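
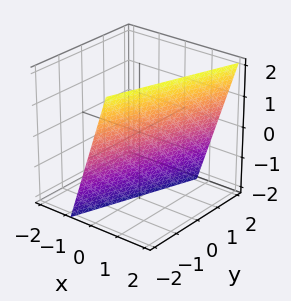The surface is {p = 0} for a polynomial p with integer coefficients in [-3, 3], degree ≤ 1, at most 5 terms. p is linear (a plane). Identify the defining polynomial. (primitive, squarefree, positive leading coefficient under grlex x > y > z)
1. Degree: the surface is flat (a plane), so deg p = 1.
2. Observable constraints: it crosses the y-axis at the gridline y = -2; one z-axis crossing is at z = -2.
3. Together with the visible shape, these determine p as stated.

3*x - y - z - 2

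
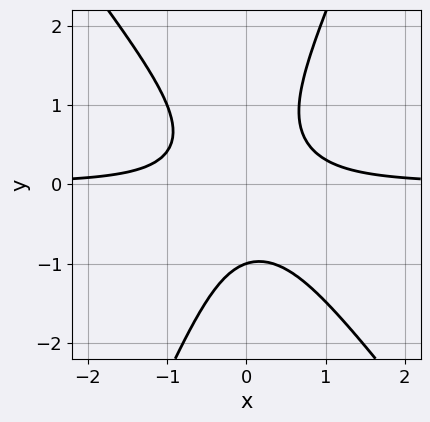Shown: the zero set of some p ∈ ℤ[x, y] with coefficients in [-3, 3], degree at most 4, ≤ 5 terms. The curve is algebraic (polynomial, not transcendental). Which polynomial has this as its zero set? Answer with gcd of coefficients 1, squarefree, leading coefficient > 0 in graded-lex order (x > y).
1. deg p = 3.
2. Observable constraints: it meets the y-axis at y = -1 (among the integer gridlines); it misses every integer gridline on the x-axis.
3. Solving for integer coefficients yields p as stated.

3*x^2*y + x*y^2 - y^3 - 1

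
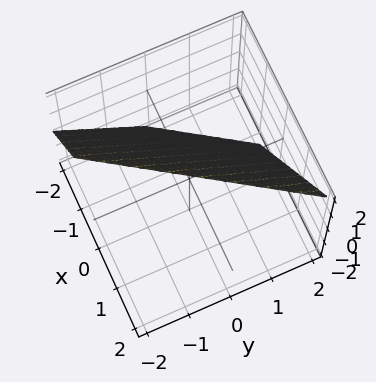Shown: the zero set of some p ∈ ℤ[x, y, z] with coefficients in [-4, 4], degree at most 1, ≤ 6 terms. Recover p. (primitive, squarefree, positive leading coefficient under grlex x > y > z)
(a) Degree: every cross-section is a straight line — this is a plane, so deg p = 1.
(b) Against the integer gridlines: one z-axis crossing is at z = 1; one y-axis crossing is at y = 1.
(c) Assembling these constraints gives the stated polynomial.

3*x - 2*y - 2*z + 2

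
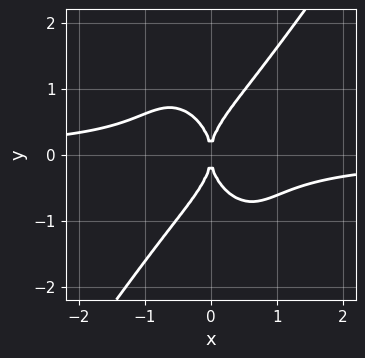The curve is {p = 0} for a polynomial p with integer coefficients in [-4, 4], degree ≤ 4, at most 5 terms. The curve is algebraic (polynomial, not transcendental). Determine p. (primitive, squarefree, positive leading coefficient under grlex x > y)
deg p = 4.
Observable constraints: it meets the y-axis at y = 0 (among the integer gridlines); it meets the x-axis at x = 0 (among the integer gridlines).
Matching integer coefficients to the picture gives p.

3*x^3*y - y^4 + 2*x^2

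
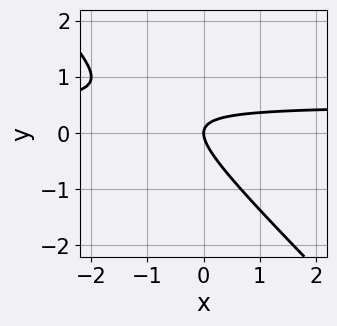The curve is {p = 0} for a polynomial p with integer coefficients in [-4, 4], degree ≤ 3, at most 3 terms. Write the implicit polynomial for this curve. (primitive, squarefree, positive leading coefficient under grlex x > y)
(a) deg p = 2. The shape is more complex than any degree-1 curve.
(b) From the visible intercepts: it meets the y-axis at y = 0 (among the integer gridlines); one x-axis crossing is at x = 0.
(c) Putting this together gives p.

2*x*y + 2*y^2 - x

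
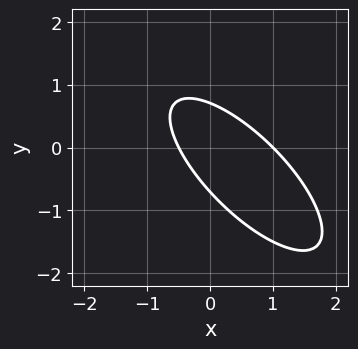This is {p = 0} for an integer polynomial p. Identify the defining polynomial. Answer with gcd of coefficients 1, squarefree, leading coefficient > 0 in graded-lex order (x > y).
2*x^2 + 3*x*y + 2*y^2 - x - 1

First, deg p = 2.
Next, from the visible intercepts: it crosses the x-axis at the gridline x = 1.
Finally, the integer polynomial consistent with all of this is the stated p.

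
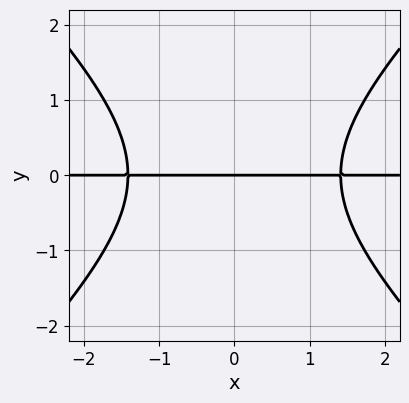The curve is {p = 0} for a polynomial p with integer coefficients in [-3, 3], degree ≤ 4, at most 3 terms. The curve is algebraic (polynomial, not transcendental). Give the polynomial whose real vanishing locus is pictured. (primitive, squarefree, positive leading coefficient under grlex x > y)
x^2*y - y^3 - 2*y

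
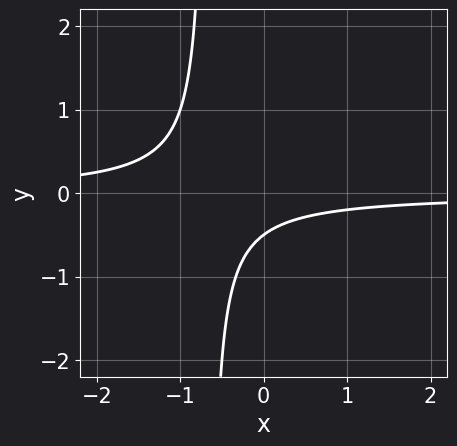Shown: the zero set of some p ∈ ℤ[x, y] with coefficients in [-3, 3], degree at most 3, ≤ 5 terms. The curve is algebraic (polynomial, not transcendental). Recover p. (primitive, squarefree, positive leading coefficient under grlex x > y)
3*x*y + 2*y + 1

First, degree: a generic line meets the curve in up to 2 points, so deg p = 2.
Next, from the axis intercepts and sections: it misses every integer gridline on the x-axis.
Finally, the integer polynomial consistent with all of this is the stated p.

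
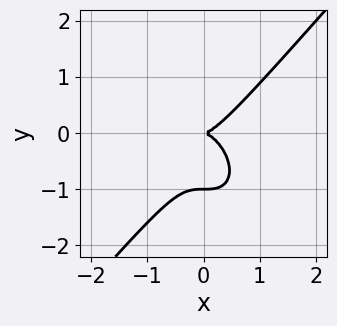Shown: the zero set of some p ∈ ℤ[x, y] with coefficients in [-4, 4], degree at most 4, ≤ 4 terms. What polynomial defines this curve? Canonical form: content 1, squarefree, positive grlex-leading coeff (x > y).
3*x^3 - 2*y^3 - 2*y^2

(a) Degree: no degree-2 curve has this shape, so deg p = 3.
(b) From the axis intercepts and sections: it crosses the x-axis at the gridline x = 0; among the integer gridlines, it crosses the y-axis at y ∈ {-1, 0}.
(c) The integer polynomial consistent with all of this is the stated p.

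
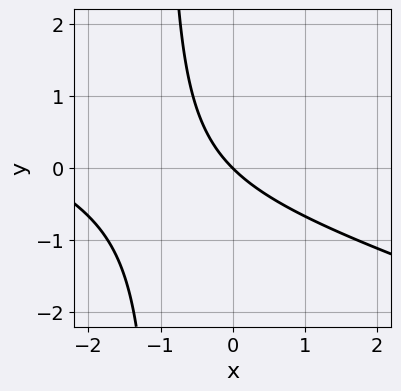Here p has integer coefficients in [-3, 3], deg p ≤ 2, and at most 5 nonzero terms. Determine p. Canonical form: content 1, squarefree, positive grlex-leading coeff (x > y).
x^2 + 3*x*y + 3*x + 3*y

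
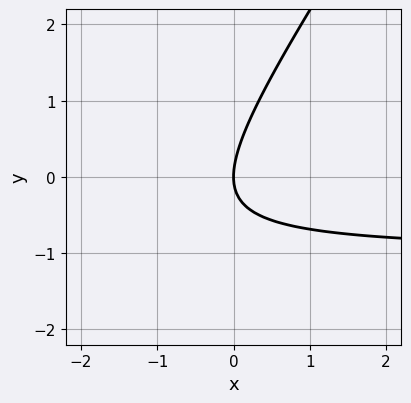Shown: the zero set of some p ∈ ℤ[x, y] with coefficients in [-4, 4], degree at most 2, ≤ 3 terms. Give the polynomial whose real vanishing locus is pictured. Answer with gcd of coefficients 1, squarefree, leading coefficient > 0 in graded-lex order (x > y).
First, degree: a generic line meets the curve in up to 2 points, so deg p = 2.
Next, observable constraints: it crosses the x-axis at the gridline x = 0; one y-axis crossing is at y = 0.
Finally, solving for integer coefficients yields p as stated.

3*x*y - 2*y^2 + 3*x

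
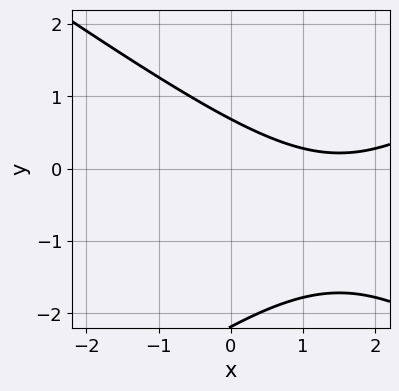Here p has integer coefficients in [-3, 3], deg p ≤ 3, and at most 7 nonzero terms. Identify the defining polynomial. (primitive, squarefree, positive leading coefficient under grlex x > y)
deg p = 2. No degree-1 curve has this shape.
Reading off the gridlines: no x-intercept at any integer in the box.
Fitting integer coefficients to these (and the overall shape) gives p.

x^2 - 2*y^2 - 3*x - 3*y + 3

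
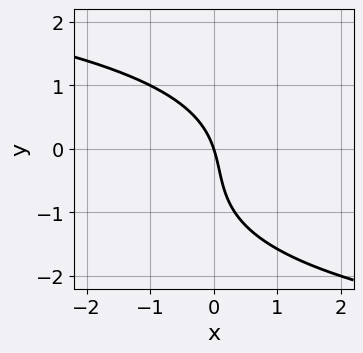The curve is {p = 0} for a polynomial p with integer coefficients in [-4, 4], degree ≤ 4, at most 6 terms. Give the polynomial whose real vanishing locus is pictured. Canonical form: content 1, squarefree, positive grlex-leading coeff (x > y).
deg p = 3. The shape is more complex than any degree-2 curve.
From the visible intercepts: it meets the y-axis at y = 0 (among the integer gridlines); it crosses the x-axis at the gridline x = 0.
Matching integer coefficients to the picture gives p.

y^3 + y^2 + 3*x + y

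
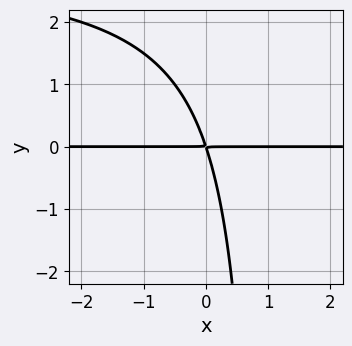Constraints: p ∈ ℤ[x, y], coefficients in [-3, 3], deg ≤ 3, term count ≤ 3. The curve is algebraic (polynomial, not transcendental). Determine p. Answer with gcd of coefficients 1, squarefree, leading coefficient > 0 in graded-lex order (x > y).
x*y^2 - 3*x*y - y^2

(a) The degree is 3 — no degree-2 curve has this shape.
(b) Observable constraints: the visible x-axis segment lies entirely on the curve.
(c) Matching integer coefficients to the picture gives p.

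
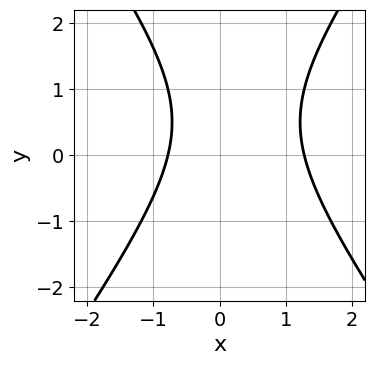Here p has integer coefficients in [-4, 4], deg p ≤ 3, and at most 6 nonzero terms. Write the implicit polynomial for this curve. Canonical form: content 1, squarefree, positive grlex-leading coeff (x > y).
2*x^2 - y^2 - x + y - 2

1. Degree: no degree-1 curve has this shape, so deg p = 2.
2. Observable constraints: it misses every integer gridline on the y-axis.
3. The integer polynomial consistent with all of this is the stated p.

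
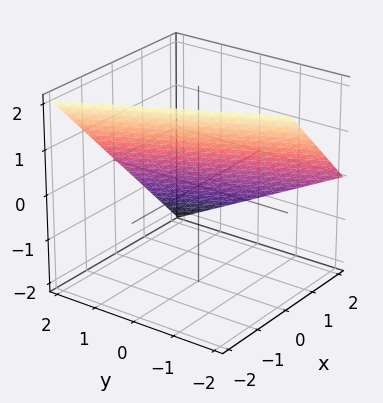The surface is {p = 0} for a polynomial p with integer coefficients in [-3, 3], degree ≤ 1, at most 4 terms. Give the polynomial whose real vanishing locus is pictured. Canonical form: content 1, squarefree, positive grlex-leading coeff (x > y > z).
First, deg p = 1. The surface is flat (a plane).
Then, from the axis intercepts and sections: it crosses the x-axis at the gridline x = 1; one y-axis crossing is at y = 2; one z-axis crossing is at z = 1.
Finally, solving for integer coefficients yields p as stated.

2*x + y + 2*z - 2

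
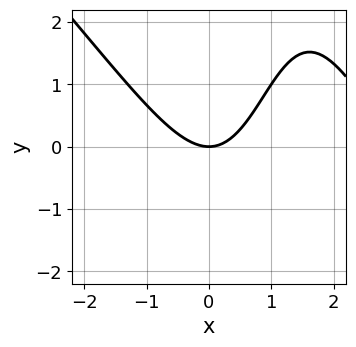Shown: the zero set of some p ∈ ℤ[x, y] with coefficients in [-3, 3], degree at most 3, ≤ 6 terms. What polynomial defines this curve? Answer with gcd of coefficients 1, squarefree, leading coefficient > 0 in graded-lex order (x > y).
x^3 + x^2*y - 3*x^2 - 2*x*y + 3*y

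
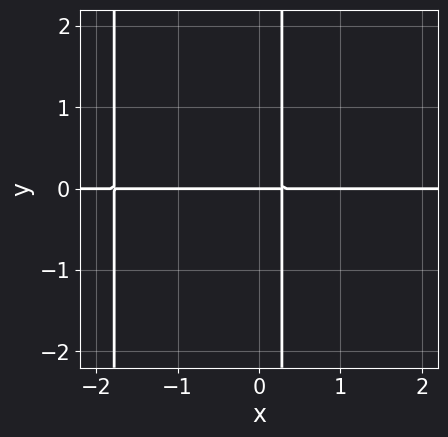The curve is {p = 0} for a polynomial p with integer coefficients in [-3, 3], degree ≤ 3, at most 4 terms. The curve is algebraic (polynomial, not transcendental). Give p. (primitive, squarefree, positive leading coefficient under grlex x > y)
2*x^2*y + 3*x*y - y

The degree is 3 — the shape is more complex than any degree-2 curve.
From the visible intercepts: every point of the x-axis in the box is on the curve; it meets the y-axis at y = 0 (among the integer gridlines).
Together with the visible shape, these determine p as stated.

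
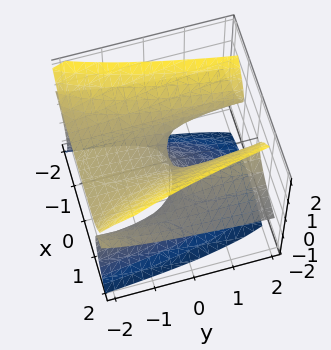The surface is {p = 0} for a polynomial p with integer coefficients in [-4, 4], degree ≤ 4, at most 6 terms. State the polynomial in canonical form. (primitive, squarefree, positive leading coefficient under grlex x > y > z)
x^2*y + 3*x^2*z - 2*z^3 + 2*y*z - 2*y

The degree is 3 — the shape is more complex than any degree-2 surface.
Reading off the gridlines: one z-axis crossing is at z = 0; it meets the y-axis at y = 0 (among the integer gridlines); the visible x-axis segment lies entirely on the surface.
Putting this together gives p.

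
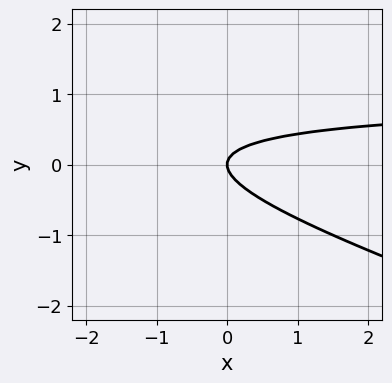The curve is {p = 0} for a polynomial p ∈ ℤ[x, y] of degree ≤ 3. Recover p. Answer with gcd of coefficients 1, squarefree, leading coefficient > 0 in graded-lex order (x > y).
x*y + 3*y^2 - x

deg p = 2. A generic line meets the curve in up to 2 points.
Checking where it meets the axes: it crosses the x-axis at the gridline x = 0; it meets the y-axis at y = 0 (among the integer gridlines).
Together with the visible shape, these determine p as stated.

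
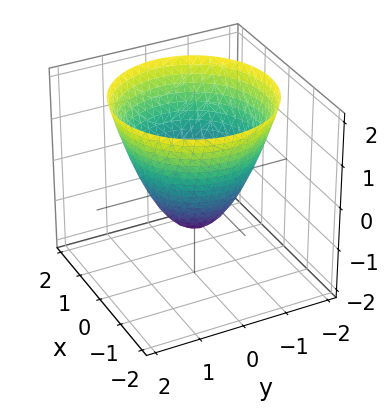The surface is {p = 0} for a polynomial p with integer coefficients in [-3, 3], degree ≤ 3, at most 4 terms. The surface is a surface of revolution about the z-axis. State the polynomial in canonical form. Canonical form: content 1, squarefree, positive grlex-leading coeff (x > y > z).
(a) Degree: the shape is more complex than any degree-1 surface, so deg p = 2.
(b) Symmetry: the z-axis is an axis of rotation, so x and y enter only as x² + y².
(c) Against the integer gridlines: a circular section at z = 1 has radius between 1 and 2; it crosses the z-axis at the gridline z = -1.
(d) Assembling these constraints gives the stated polynomial.

x^2 + y^2 - z - 1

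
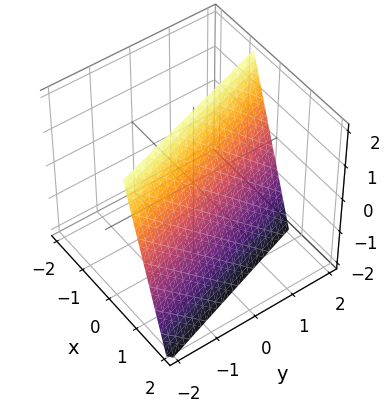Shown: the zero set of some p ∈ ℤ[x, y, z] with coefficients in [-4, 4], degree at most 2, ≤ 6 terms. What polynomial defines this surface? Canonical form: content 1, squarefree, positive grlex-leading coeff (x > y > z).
3*x + y + z - 2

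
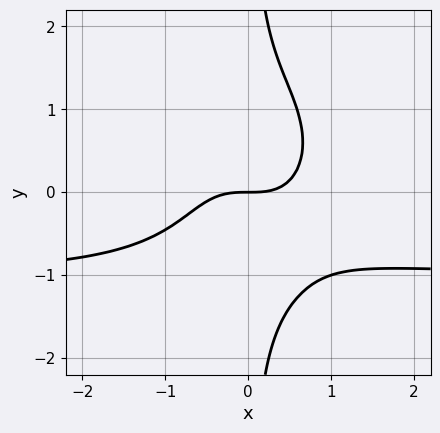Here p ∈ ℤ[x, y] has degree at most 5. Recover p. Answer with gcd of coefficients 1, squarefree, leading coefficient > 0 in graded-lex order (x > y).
First, degree: no degree-3 curve has this shape, so deg p = 4.
Then, from the visible intercepts: one y-axis crossing is at y = 0; it meets the x-axis at x = 0 (among the integer gridlines).
Finally, these observations pin down the coefficients.

x^3*y + x*y^3 + x^3 - y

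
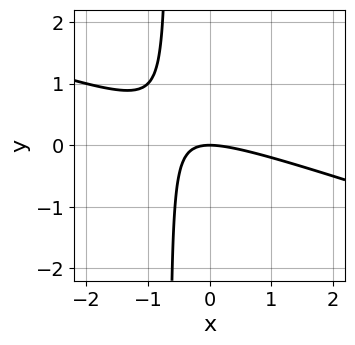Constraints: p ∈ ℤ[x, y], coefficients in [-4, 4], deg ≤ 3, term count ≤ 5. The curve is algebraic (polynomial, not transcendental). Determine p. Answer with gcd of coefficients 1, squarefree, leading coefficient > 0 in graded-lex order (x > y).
x^2 + 3*x*y + 2*y

deg p = 2. A generic line meets the curve in up to 2 points.
Against the integer gridlines: it meets the y-axis at y = 0 (among the integer gridlines); it meets the x-axis at x = 0 (among the integer gridlines).
Matching integer coefficients to the picture gives p.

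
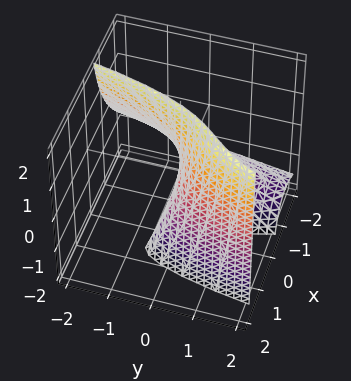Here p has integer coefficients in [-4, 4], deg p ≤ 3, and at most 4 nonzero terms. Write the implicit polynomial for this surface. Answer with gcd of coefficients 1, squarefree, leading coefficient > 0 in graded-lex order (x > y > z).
(a) deg p = 3. A generic line meets the surface in up to 3 points.
(b) Reading off the gridlines: the visible z-axis segment lies entirely on the surface; one x-axis crossing is at x = 0; one y-axis crossing is at y = 0.
(c) The integer polynomial consistent with all of this is the stated p.

2*x^3 - 2*x^2*z + 3*x*z - 3*y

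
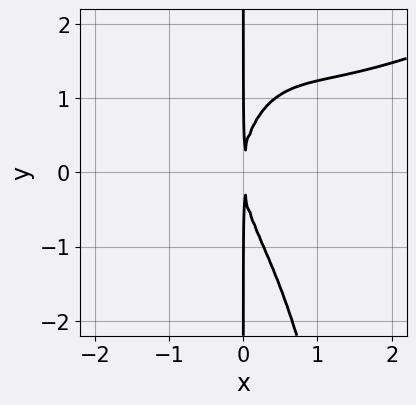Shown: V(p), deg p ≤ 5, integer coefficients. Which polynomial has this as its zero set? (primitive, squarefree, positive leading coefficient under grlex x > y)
x^4 - 2*x^3*y - x*y^2 + 3*x^2

First, the degree is 4 — no degree-3 curve has this shape.
Then, reading off the gridlines: every point of the y-axis in the box is on the curve.
Finally, solving for integer coefficients yields p as stated.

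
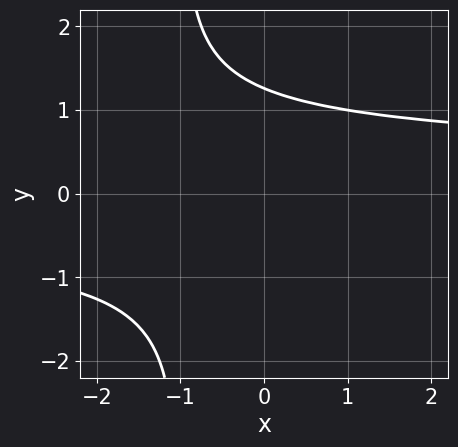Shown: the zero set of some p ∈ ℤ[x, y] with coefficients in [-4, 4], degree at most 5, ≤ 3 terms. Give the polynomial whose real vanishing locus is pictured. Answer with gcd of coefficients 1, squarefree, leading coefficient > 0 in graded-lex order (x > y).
deg p = 4. The shape is more complex than any degree-3 curve.
Checking where it meets the axes: no x-intercept at any integer in the box.
These observations pin down the coefficients.

x*y^3 + y^3 - 2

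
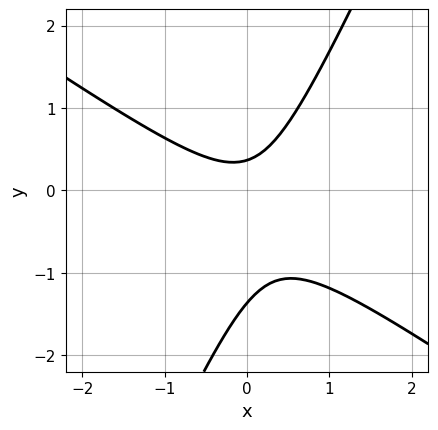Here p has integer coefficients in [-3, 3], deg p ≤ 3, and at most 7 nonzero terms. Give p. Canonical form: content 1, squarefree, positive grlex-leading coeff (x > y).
3*x^2 + 3*x*y - 2*y^2 - 2*y + 1

deg p = 2.
Reading off the gridlines: it misses every integer gridline on the x-axis.
Putting this together gives p.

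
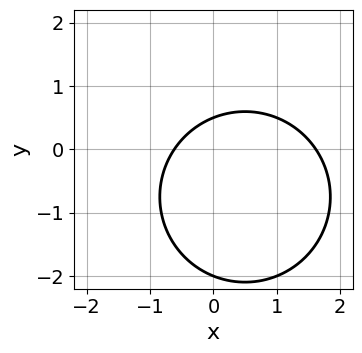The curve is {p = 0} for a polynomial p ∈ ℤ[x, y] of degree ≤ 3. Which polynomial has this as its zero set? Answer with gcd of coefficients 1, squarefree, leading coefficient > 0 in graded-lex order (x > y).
deg p = 2. The shape is more complex than any degree-1 curve.
From the axis intercepts and sections: one y-axis crossing is at y = -2.
Together with the visible shape, these determine p as stated.

2*x^2 + 2*y^2 - 2*x + 3*y - 2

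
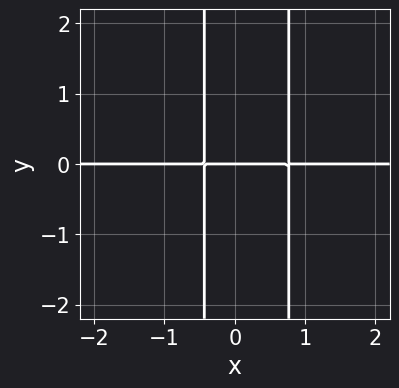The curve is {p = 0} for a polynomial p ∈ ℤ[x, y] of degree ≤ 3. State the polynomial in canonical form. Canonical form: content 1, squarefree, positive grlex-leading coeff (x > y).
3*x^2*y - x*y - y

1. deg p = 3. A generic line meets the curve in up to 3 points.
2. Against the integer gridlines: it crosses the y-axis at the gridline y = 0; every point of the x-axis in the box is on the curve.
3. Fitting integer coefficients to these (and the overall shape) gives p.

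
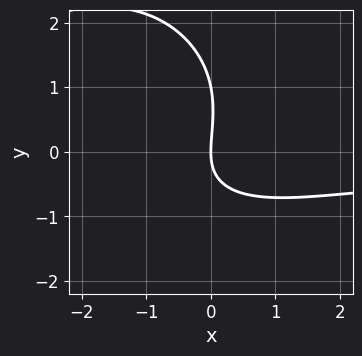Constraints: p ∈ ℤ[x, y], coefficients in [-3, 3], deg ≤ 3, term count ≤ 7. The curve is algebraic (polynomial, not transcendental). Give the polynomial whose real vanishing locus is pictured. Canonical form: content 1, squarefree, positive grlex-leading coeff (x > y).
First, the degree is 3 — the shape is more complex than any degree-2 curve.
Next, observable constraints: the y-axis gridline crossings are at y ∈ {0, 1}; it crosses the x-axis at the gridline x = 0.
Finally, solving for integer coefficients yields p as stated.

x^2*y + y^3 + 2*x*y - y^2 + 3*x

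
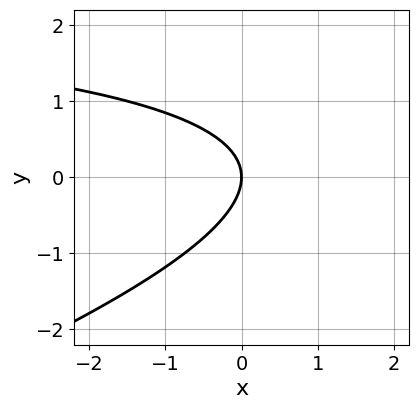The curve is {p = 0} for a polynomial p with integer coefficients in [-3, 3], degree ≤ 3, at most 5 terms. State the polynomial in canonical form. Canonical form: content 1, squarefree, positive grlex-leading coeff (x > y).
First, degree: the shape is more complex than any degree-1 curve, so deg p = 2.
Next, against the integer gridlines: it meets the y-axis at y = 0 (among the integer gridlines); one x-axis crossing is at x = 0.
Finally, putting this together gives p.

x*y - 3*y^2 - 3*x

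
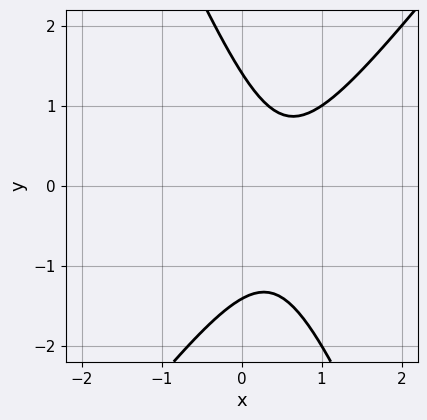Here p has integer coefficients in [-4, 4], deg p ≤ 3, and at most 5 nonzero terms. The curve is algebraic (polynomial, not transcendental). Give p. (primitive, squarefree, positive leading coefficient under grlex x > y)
3*x^2 - x*y - y^2 - 3*x + 2

1. Degree: the shape is more complex than any degree-1 curve, so deg p = 2.
2. From the visible intercepts: no x-intercept at any integer in the box.
3. Assembling these constraints gives the stated polynomial.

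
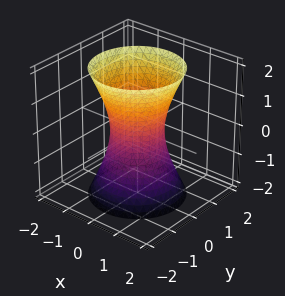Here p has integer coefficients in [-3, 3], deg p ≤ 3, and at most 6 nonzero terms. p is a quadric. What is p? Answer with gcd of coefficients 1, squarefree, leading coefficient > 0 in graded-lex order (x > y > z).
3*x^2 + 3*y^2 - z^2 - 2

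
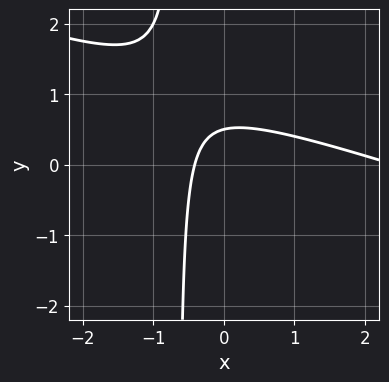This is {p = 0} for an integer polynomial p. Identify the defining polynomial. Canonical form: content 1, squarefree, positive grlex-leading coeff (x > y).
(a) deg p = 2.
(b) Putting this together gives p.

x^2 + 3*x*y - 2*x + 2*y - 1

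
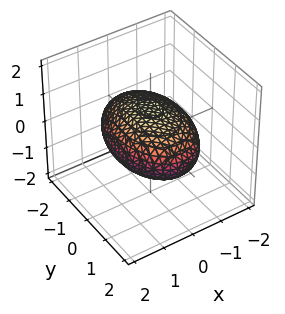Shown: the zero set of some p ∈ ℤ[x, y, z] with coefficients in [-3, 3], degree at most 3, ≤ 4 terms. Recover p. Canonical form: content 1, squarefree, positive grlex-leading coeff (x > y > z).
The degree is 2 — a closed, bounded, convex surface; a quadric.
Symmetries: it's symmetric under x → −x, forcing even powers of x; mirror symmetry y ↦ −y ⇒ only even powers of y; mirror symmetry z ↦ −z ⇒ only even powers of z.
Checking where it meets the axes: among the integer gridlines, it crosses the z-axis at z ∈ {-1, 1}.
Fitting integer coefficients to these (and the overall shape) gives p.

2*x^2 + y^2 + 3*z^2 - 3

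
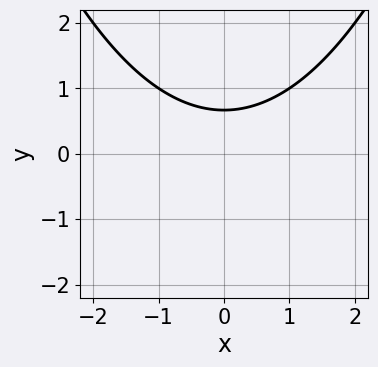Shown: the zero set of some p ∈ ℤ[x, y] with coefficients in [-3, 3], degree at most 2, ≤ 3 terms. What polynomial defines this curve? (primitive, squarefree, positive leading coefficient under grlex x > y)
1. Degree: the shape is more complex than any degree-1 curve, so deg p = 2.
2. Symmetries: mirror symmetry x ↦ −x ⇒ only even powers of x.
3. From the axis intercepts and sections: it misses every integer gridline on the x-axis.
4. Together with the visible shape, these determine p as stated.

x^2 - 3*y + 2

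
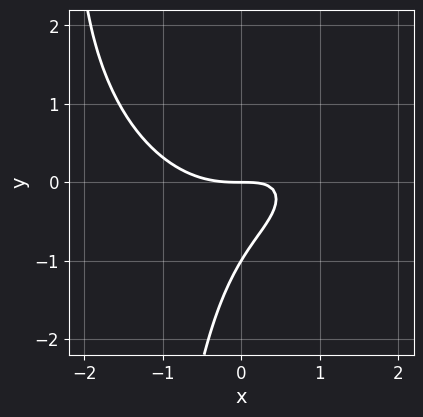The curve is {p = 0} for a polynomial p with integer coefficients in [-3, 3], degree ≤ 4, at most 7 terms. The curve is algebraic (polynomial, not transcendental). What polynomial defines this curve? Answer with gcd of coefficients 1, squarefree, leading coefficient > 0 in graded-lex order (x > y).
First, deg p = 3.
Next, against the integer gridlines: among the integer gridlines, it crosses the y-axis at y ∈ {-1, 0}; it meets the x-axis at x = 0 (among the integer gridlines).
Finally, fitting integer coefficients to these (and the overall shape) gives p.

2*x^3 + 2*x*y^2 - 3*x*y + 3*y^2 + 3*y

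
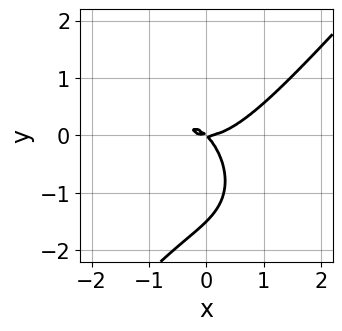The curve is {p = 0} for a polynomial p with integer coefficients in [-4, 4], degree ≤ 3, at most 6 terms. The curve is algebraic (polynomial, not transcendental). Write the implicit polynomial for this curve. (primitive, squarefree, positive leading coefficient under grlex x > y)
3*x^3 - 2*y^3 - 3*x*y - 3*y^2

1. deg p = 3. No degree-2 curve has this shape.
2. Observable constraints: one x-axis crossing is at x = 0; it meets the y-axis at y = 0 (among the integer gridlines).
3. These observations pin down the coefficients.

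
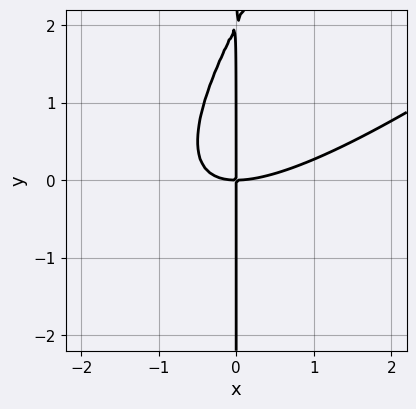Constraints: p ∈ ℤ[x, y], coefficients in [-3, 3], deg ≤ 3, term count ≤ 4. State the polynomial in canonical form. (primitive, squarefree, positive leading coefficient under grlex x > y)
x^3 - 2*x^2*y + x*y^2 - 2*x*y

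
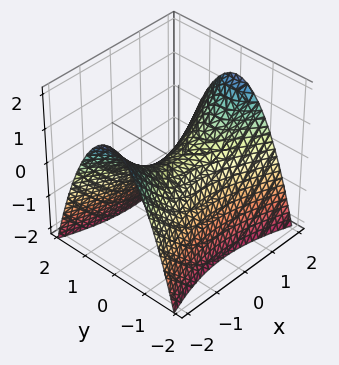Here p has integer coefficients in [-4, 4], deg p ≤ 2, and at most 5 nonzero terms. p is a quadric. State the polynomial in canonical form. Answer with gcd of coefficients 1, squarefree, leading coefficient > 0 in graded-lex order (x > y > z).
First, degree: a hyperbolic paraboloid; a quadric, so deg p = 2.
Then, symmetries: mirror symmetry y ↦ −y ⇒ only even powers of y; it's symmetric under x → −x, forcing even powers of x.
Then, reading off the gridlines: one x-axis crossing is at x = 0; one y-axis crossing is at y = 0; it crosses the z-axis at the gridline z = 0.
Finally, solving for integer coefficients yields p as stated.

x^2 - 3*y^2 - 3*z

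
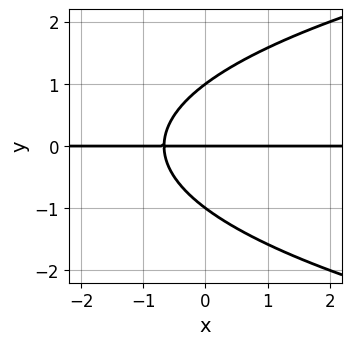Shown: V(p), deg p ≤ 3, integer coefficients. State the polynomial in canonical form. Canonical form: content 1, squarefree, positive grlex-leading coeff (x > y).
2*y^3 - 3*x*y - 2*y

1. Degree: the shape is more complex than any degree-2 curve, so deg p = 3.
2. Against the integer gridlines: the visible x-axis segment lies entirely on the curve; the y-axis gridline crossings are at y ∈ {-1, 0, 1}.
3. Assembling these constraints gives the stated polynomial.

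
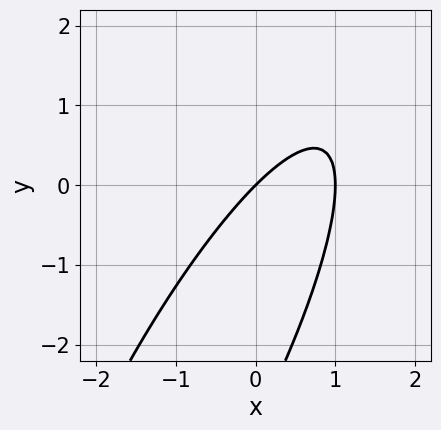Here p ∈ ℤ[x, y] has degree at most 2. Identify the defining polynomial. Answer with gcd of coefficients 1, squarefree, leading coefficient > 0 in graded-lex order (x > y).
3*x^2 - 3*x*y + y^2 - 3*x + 3*y

(a) Degree: the shape is more complex than any degree-1 curve, so deg p = 2.
(b) Checking where it meets the axes: it crosses the y-axis at the gridline y = 0; among the integer gridlines, it crosses the x-axis at x ∈ {0, 1}.
(c) Putting this together gives p.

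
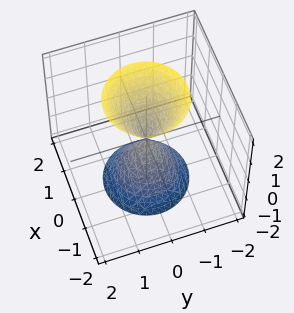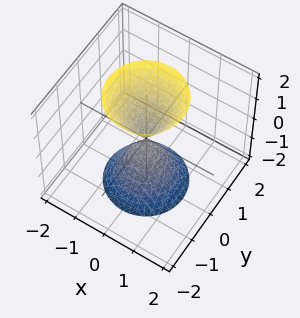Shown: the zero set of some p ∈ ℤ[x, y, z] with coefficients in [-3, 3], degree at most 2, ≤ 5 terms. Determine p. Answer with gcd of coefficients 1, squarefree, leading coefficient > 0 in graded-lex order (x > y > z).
3*x^2 + 3*y^2 - z^2

First, there are 2 components.
Next, deg p = 2.
Then, symmetries: mirror symmetry z ↦ −z ⇒ only even powers of z; rotational symmetry about the z-axis ⇒ p depends on x, y only through x² + y².
Next, reading off the gridlines: one y-axis crossing is at y = 0; it meets the z-axis at z = 0 (among the integer gridlines).
Finally, putting this together gives p.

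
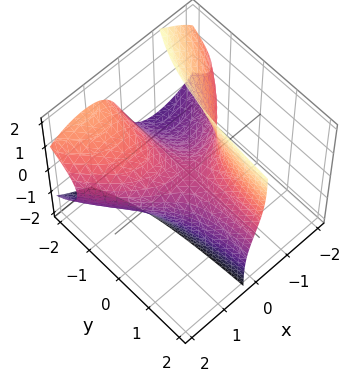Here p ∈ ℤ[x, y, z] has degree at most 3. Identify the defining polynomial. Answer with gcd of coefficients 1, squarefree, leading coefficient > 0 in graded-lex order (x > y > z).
1. deg p = 3. The shape is more complex than any degree-2 surface.
2. Reading off the gridlines: it crosses the z-axis at the gridline z = 0; the visible y-axis segment lies entirely on the surface; it meets the x-axis at x = 0 (among the integer gridlines).
3. Assembling these constraints gives the stated polynomial.

x^3 + 2*x*z^2 + 3*x*y + 2*z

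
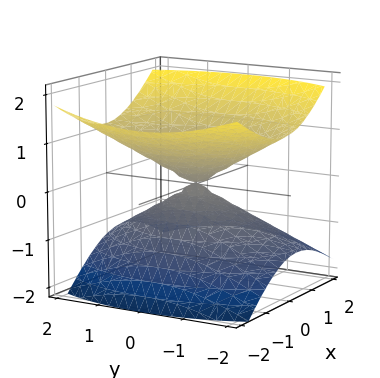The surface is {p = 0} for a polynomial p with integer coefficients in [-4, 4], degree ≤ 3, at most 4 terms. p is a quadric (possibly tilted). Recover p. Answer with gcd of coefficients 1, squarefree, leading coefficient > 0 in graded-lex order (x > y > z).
2*x^2 + x*z + y^2 - 3*z^2

First, there are 2 components. Treating them together as one polynomial.
Then, degree: a generic line meets the surface in up to 2 points, so deg p = 2.
Then, reading off the gridlines: it meets the z-axis at z = 0 (among the integer gridlines); one y-axis crossing is at y = 0; it meets the x-axis at x = 0 (among the integer gridlines).
Finally, matching integer coefficients to the picture gives p.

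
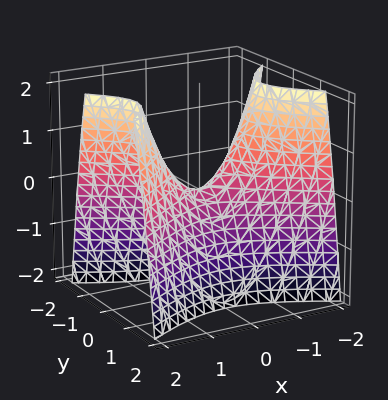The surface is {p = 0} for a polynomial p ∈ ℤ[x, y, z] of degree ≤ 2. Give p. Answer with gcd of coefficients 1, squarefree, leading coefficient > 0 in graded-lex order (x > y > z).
x^2 - 2*y^2 - z

1. The degree is 2 — a saddle surface; a quadric.
2. Symmetries: the x ↦ −x reflection is a symmetry, so x appears only in even powers; mirror symmetry y ↦ −y ⇒ only even powers of y.
3. From the axis intercepts and sections: it meets the x-axis at x = 0 (among the integer gridlines); one z-axis crossing is at z = 0; one y-axis crossing is at y = 0.
4. Together with the visible shape, these determine p as stated.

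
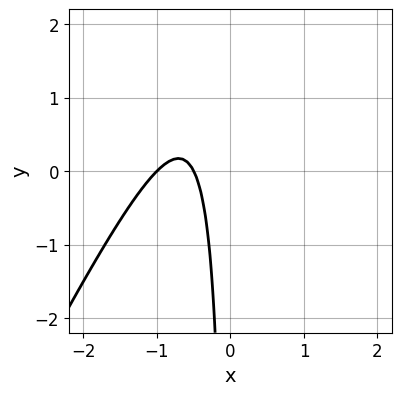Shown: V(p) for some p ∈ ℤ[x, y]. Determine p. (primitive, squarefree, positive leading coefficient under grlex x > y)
2*x^2 - x*y + 3*x + 1

First, deg p = 2.
Then, from the axis intercepts and sections: it meets the x-axis at x = -1 (among the integer gridlines); no y-intercept at any integer in the box.
Finally, matching integer coefficients to the picture gives p.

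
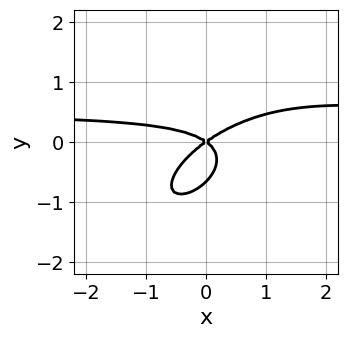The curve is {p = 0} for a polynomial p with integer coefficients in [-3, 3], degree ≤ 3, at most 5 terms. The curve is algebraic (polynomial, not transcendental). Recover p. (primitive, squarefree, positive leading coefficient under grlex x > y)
2*x^2*y - 3*x*y^2 + 3*y^3 - x^2 + 2*y^2

deg p = 3. The shape is more complex than any degree-2 curve.
Observable constraints: one x-axis crossing is at x = 0; it meets the y-axis at y = 0 (among the integer gridlines).
Assembling these constraints gives the stated polynomial.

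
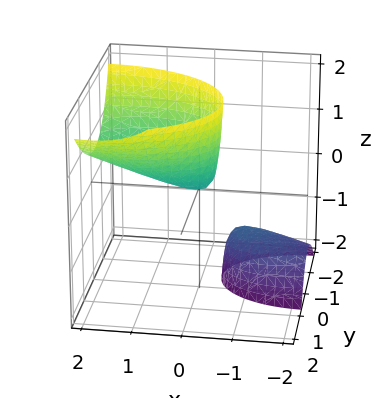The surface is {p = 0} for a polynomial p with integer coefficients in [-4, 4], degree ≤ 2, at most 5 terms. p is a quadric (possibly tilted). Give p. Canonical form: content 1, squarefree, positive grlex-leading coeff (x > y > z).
x^2 - 2*x*z + 2*y^2 - y*z - z

First, there are 2 components. Treating them together as one polynomial.
Then, deg p = 2. No degree-1 surface has this shape.
Then, from the axis intercepts and sections: it meets the y-axis at y = 0 (among the integer gridlines); one x-axis crossing is at x = 0; one z-axis crossing is at z = 0.
Finally, solving for integer coefficients yields p as stated.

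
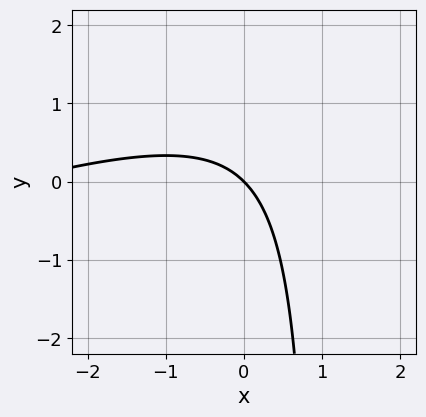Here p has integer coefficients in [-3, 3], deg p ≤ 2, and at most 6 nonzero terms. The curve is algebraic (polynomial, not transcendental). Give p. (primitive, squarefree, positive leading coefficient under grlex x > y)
deg p = 2. A generic line meets the curve in up to 2 points.
From the visible intercepts: it crosses the x-axis at the gridline x = 0; it crosses the y-axis at the gridline y = 0.
Matching integer coefficients to the picture gives p.

x^2 - 3*x*y + 3*x + 3*y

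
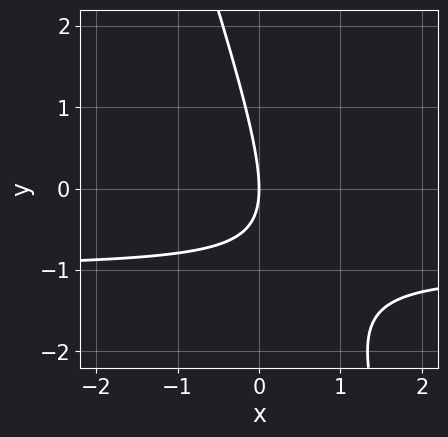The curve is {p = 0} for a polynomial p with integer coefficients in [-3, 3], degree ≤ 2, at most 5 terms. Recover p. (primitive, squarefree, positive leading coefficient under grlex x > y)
3*x*y + y^2 + 3*x

Degree: the shape is more complex than any degree-1 curve, so deg p = 2.
From the visible intercepts: it crosses the y-axis at the gridline y = 0; it meets the x-axis at x = 0 (among the integer gridlines).
The integer polynomial consistent with all of this is the stated p.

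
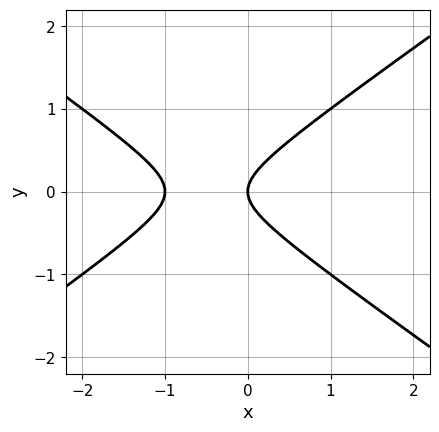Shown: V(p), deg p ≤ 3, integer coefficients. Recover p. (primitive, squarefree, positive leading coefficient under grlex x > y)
1. The degree is 2 — a generic line meets the curve in up to 2 points.
2. Symmetries: the y ↦ −y reflection is a symmetry, so y appears only in even powers.
3. Observable constraints: among the integer gridlines, it crosses the x-axis at x ∈ {-1, 0}; one y-axis crossing is at y = 0.
4. Assembling these constraints gives the stated polynomial.

x^2 - 2*y^2 + x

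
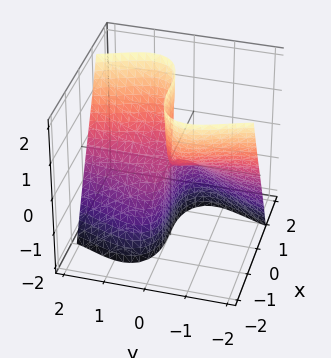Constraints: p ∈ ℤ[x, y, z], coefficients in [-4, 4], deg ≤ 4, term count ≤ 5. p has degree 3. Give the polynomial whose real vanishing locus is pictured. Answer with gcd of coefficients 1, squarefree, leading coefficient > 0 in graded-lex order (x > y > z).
x^3 + 3*x*y^2 - 3*y*z

1. The degree is 3 — no degree-2 surface has this shape.
2. Observable constraints: it crosses the x-axis at the gridline x = 0; every point of the y-axis in the box is on the surface.
3. Putting this together gives p. Check: (0, 0, -2) on the z-axis lies on the surface, and p(0, 0, -2) = 0. ✓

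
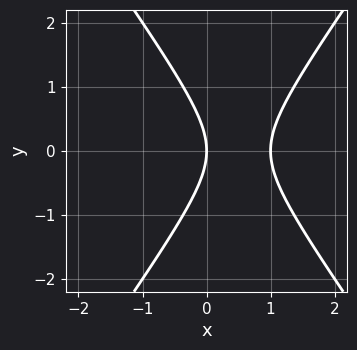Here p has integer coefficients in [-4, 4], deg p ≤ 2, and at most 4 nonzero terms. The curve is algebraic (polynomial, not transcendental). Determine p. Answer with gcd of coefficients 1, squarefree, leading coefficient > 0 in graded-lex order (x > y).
(a) The degree is 2 — no degree-1 curve has this shape.
(b) Symmetries: the y ↦ −y reflection is a symmetry, so y appears only in even powers.
(c) Checking where it meets the axes: one y-axis crossing is at y = 0; among the integer gridlines, it crosses the x-axis at x ∈ {0, 1}.
(d) Assembling these constraints gives the stated polynomial.

2*x^2 - y^2 - 2*x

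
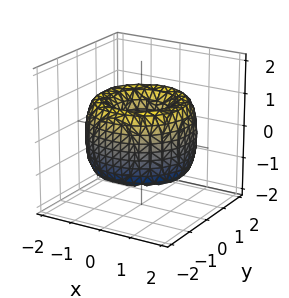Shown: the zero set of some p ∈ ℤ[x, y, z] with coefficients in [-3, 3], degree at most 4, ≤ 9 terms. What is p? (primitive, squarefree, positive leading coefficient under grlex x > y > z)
x^4 + 2*x^2*y^2 + y^4 - 3*x^2 - 3*y^2 + z^2 + 1

1. deg p = 4. A generic line meets the surface in up to 4 points.
2. Symmetries: rotational symmetry about the z-axis ⇒ p depends on x, y only through x² + y².
3. From the visible intercepts: it misses every integer gridline on the z-axis; a circular section at z = 0 has radius between 0 and 1.
4. Fitting integer coefficients to these (and the overall shape) gives p.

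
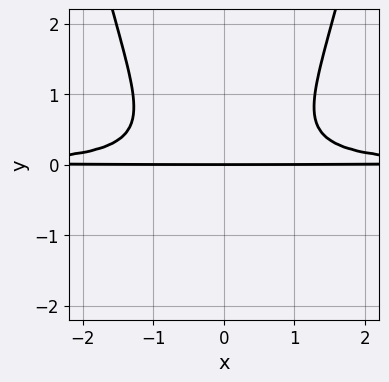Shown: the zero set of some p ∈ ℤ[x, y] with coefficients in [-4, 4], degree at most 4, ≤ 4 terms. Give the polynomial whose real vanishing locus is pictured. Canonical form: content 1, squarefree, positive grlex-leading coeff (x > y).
First, degree: the shape is more complex than any degree-3 curve, so deg p = 4.
Next, symmetries: mirror symmetry x ↦ −x ⇒ only even powers of x.
Then, from the visible intercepts: it meets the y-axis at y = 0 (among the integer gridlines); the visible x-axis segment lies entirely on the curve.
Finally, assembling these constraints gives the stated polynomial.

3*x^2*y^2 - 3*y^3 - 2*y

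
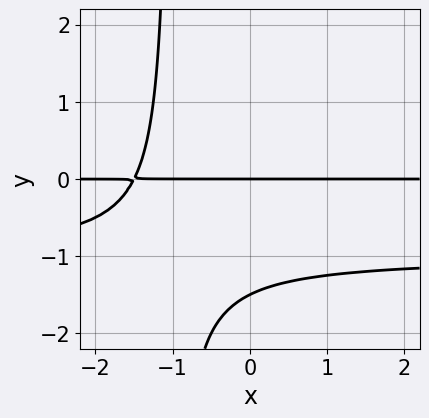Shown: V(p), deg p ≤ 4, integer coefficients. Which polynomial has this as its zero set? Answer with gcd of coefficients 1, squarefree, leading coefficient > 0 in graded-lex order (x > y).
(a) deg p = 3.
(b) Checking where it meets the axes: every point of the x-axis in the box is on the curve; it crosses the y-axis at the gridline y = 0.
(c) Assembling these constraints gives the stated polynomial.

2*x*y^2 + 2*x*y + 2*y^2 + 3*y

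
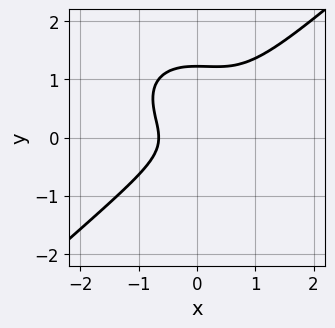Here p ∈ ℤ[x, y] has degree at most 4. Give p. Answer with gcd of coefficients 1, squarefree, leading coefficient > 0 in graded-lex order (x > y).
2*x^3 - 3*y^3 - x^2 + 3*y^2 + 1

(a) Degree: no degree-2 curve has this shape, so deg p = 3.
(b) Matching integer coefficients to the picture gives p.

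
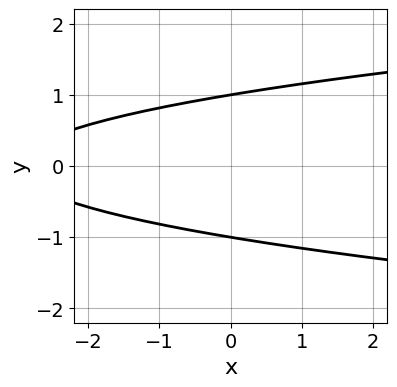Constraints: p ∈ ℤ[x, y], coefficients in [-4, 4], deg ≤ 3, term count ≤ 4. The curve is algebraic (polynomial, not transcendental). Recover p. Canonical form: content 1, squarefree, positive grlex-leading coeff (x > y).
3*y^2 - x - 3

(a) The degree is 2 — the shape is more complex than any degree-1 curve.
(b) Symmetries: it's symmetric under y → −y, forcing even powers of y.
(c) Checking where it meets the axes: the y-axis gridline crossings are at y ∈ {-1, 1}; no x-intercept at any integer in the box.
(d) These observations pin down the coefficients.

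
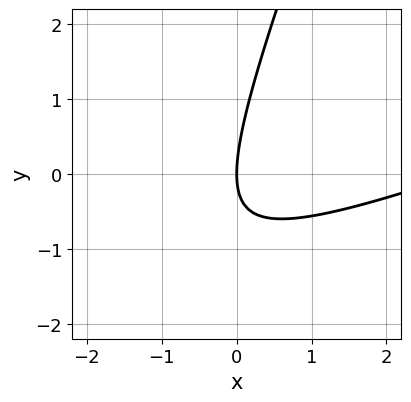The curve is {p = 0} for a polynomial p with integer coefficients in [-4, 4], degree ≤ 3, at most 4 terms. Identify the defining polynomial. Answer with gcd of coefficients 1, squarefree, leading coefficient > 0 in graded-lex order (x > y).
First, degree: a generic line meets the curve in up to 2 points, so deg p = 2.
Next, checking where it meets the axes: it crosses the y-axis at the gridline y = 0; it meets the x-axis at x = 0 (among the integer gridlines).
Finally, the integer polynomial consistent with all of this is the stated p.

x^2 - 3*x*y + y^2 - 3*x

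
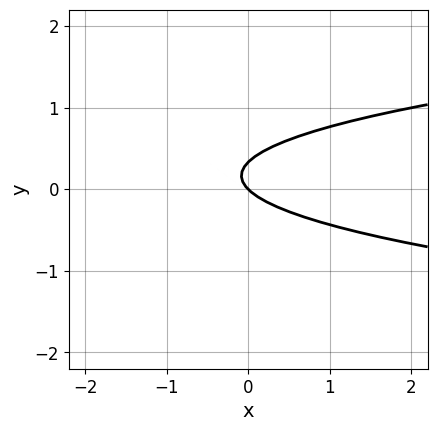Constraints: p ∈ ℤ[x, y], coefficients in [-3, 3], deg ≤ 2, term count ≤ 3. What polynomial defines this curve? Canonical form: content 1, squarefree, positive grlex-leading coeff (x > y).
1. The degree is 2 — no degree-1 curve has this shape.
2. Checking where it meets the axes: it meets the y-axis at y = 0 (among the integer gridlines); it crosses the x-axis at the gridline x = 0.
3. The integer polynomial consistent with all of this is the stated p.

3*y^2 - x - y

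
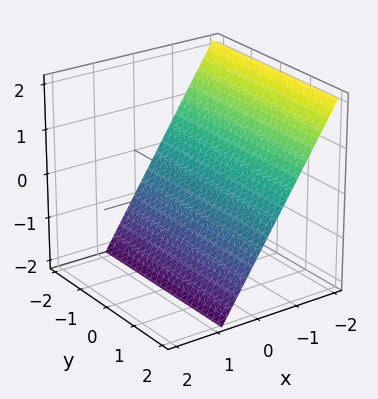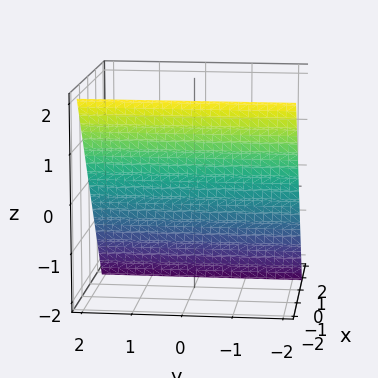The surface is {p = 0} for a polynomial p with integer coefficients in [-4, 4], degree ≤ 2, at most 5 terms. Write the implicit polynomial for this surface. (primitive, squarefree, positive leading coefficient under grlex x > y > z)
3*x + 2*z + 2

(a) The degree is 1 — every cross-section is a straight line — this is a plane.
(b) Against the integer gridlines: it meets the z-axis at z = -1 (among the integer gridlines); no y-intercept at any integer in the box.
(c) Assembling these constraints gives the stated polynomial.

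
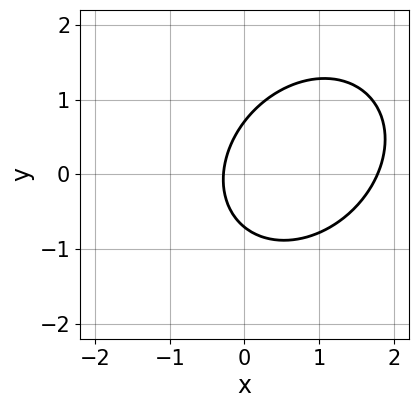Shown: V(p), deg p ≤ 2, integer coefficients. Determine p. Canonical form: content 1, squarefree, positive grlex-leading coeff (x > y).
2*x^2 - x*y + 2*y^2 - 3*x - 1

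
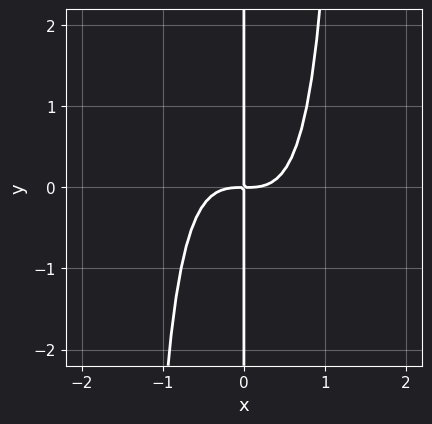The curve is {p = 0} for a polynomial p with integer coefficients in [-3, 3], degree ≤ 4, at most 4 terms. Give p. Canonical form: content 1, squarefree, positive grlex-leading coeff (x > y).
3*x^4 + x^3*y - 2*x*y

(a) deg p = 4. No degree-3 curve has this shape.
(b) Observable constraints: every point of the y-axis in the box is on the curve.
(c) Together with the visible shape, these determine p as stated.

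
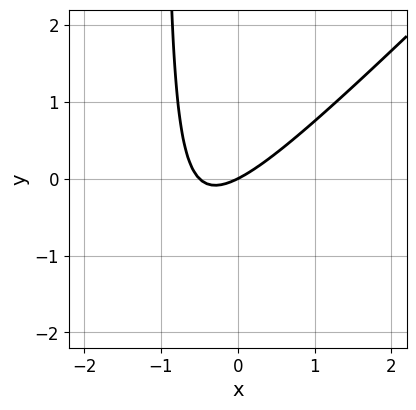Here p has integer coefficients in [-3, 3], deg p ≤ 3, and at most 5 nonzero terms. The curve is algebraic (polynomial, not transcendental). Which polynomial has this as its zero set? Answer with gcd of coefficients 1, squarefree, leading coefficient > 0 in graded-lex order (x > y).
1. The degree is 2 — a generic line meets the curve in up to 2 points.
2. Observable constraints: it crosses the x-axis at the gridline x = 0; it meets the y-axis at y = 0 (among the integer gridlines).
3. Together with the visible shape, these determine p as stated.

2*x^2 - 2*x*y + x - 2*y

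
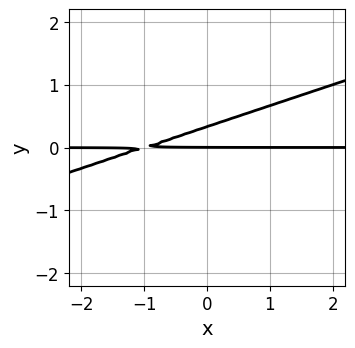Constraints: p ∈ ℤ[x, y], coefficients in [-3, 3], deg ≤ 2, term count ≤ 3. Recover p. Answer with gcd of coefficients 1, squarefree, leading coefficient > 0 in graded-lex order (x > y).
x*y - 3*y^2 + y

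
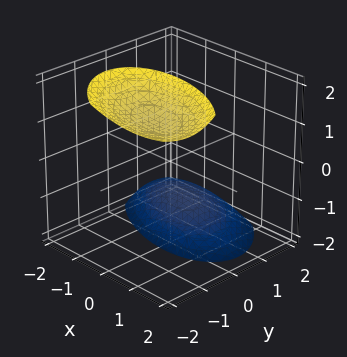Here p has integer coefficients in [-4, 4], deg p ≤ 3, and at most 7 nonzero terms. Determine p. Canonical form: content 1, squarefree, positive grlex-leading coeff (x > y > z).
x^2 + x*y + 2*y^2 + 2*y*z - z^2 + 3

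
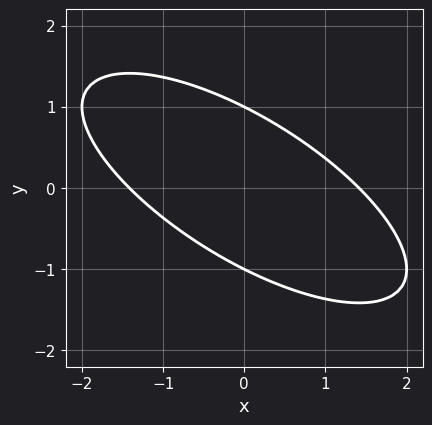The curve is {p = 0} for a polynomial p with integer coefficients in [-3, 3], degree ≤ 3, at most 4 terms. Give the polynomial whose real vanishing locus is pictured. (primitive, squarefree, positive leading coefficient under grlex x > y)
x^2 + 2*x*y + 2*y^2 - 2

First, the degree is 2 — the shape is more complex than any degree-1 curve.
Then, against the integer gridlines: the y-axis gridline crossings are at y ∈ {-1, 1}.
Finally, putting this together gives p.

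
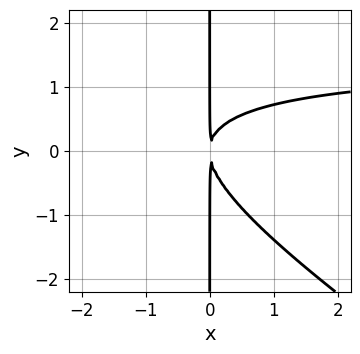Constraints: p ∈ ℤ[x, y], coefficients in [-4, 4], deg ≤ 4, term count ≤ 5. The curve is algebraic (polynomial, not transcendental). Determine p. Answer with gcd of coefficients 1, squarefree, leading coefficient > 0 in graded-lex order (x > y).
2*x^2*y + 3*x*y^2 - 3*x^2

First, degree: a generic line meets the curve in up to 3 points, so deg p = 3.
Next, observable constraints: every point of the y-axis in the box is on the curve.
Finally, these observations pin down the coefficients.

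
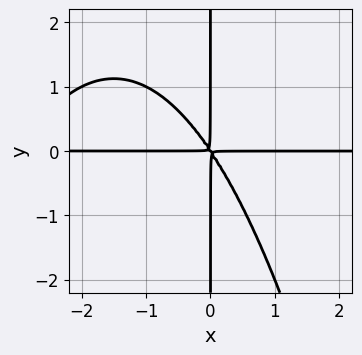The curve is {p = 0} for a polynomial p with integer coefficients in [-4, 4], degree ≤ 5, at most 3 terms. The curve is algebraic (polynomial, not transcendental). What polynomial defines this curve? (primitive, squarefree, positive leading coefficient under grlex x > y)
x^3*y + 3*x^2*y + 2*x*y^2

First, deg p = 4.
Next, observable constraints: every point of the x-axis in the box is on the curve; every point of the y-axis in the box is on the curve.
Finally, together with the visible shape, these determine p as stated.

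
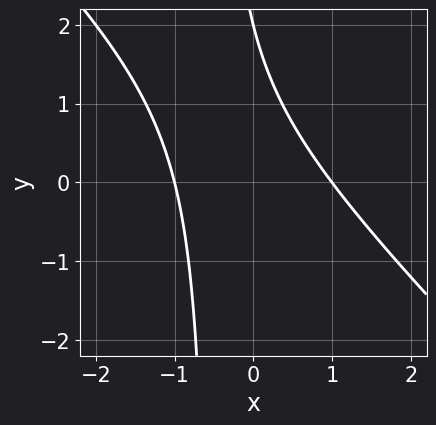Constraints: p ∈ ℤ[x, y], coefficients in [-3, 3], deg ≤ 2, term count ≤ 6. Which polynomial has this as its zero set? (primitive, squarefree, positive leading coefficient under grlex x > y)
1. Degree: no degree-1 curve has this shape, so deg p = 2.
2. Checking where it meets the axes: it meets the y-axis at y = 2 (among the integer gridlines); the x-axis gridline crossings are at x ∈ {-1, 1}.
3. The integer polynomial consistent with all of this is the stated p.

2*x^2 + 2*x*y + y - 2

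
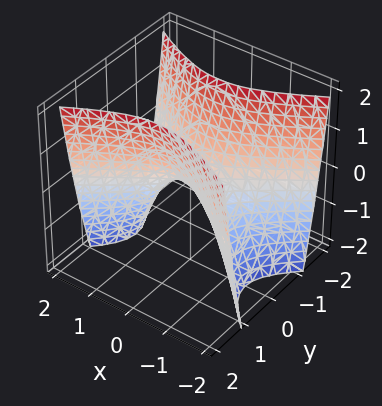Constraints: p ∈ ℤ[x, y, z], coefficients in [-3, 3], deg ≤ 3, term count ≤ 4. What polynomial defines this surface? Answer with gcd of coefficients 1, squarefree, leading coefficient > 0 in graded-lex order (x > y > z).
First, the degree is 2 — a hyperbolic paraboloid; a quadric.
Then, symmetries: it's symmetric under x → −x, forcing even powers of x; the y ↦ −y reflection is a symmetry, so y appears only in even powers.
Next, from the visible intercepts: it crosses the y-axis at the gridline y = 0; it crosses the x-axis at the gridline x = 0; it crosses the z-axis at the gridline z = 0.
Finally, matching integer coefficients to the picture gives p.

x^2 - 2*y^2 + z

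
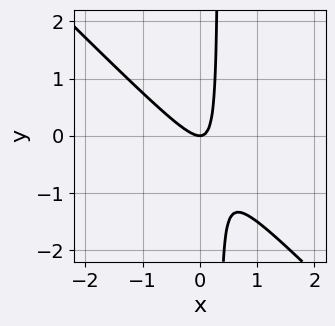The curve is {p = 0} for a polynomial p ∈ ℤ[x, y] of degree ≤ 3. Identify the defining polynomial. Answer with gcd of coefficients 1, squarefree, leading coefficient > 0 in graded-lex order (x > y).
3*x^2 + 3*x*y - y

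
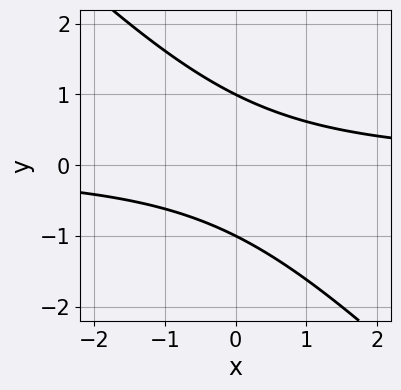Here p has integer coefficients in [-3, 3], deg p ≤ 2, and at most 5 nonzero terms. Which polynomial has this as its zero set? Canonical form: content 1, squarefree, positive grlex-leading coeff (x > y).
x*y + y^2 - 1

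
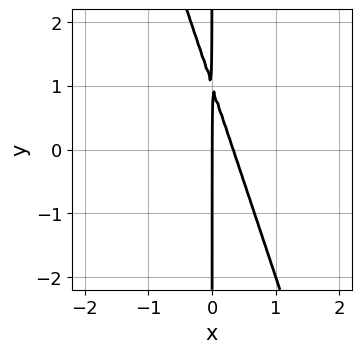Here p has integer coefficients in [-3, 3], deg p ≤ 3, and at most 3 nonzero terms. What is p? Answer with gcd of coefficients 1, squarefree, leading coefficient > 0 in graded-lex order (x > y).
(a) The degree is 2 — no degree-1 curve has this shape.
(b) From the visible intercepts: the visible y-axis segment lies entirely on the curve; one x-axis crossing is at x = 0.
(c) Matching integer coefficients to the picture gives p.

3*x^2 + x*y - x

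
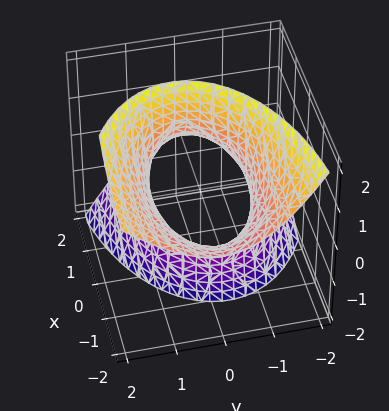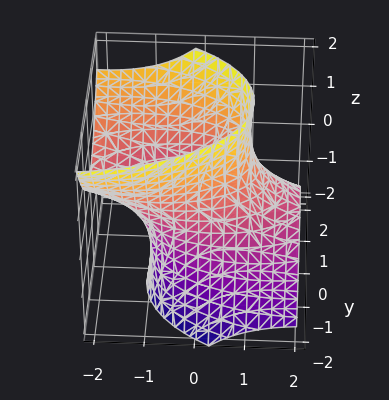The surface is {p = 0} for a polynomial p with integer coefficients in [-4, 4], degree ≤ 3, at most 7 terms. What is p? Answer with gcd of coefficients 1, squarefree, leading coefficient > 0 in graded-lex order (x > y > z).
(a) The degree is 2 — no degree-1 surface has this shape.
(b) Observable constraints: no z-intercept at any integer in the box; the y-axis gridline crossings are at y ∈ {-1, 1}.
(c) Assembling these constraints gives the stated polynomial.

x^2 + 3*x*z + 3*y^2 - y*z - z^2 - 3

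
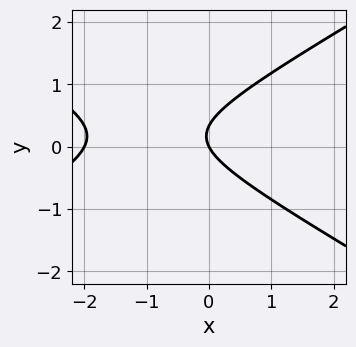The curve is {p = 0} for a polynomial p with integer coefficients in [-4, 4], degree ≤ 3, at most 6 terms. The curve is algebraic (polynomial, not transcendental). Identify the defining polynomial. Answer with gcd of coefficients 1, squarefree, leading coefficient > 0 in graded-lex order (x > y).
(a) The degree is 2 — a generic line meets the curve in up to 2 points.
(b) Observable constraints: it meets the y-axis at y = 0 (among the integer gridlines); among the integer gridlines, it crosses the x-axis at x ∈ {-2, 0}.
(c) These observations pin down the coefficients.

x^2 - 3*y^2 + 2*x + y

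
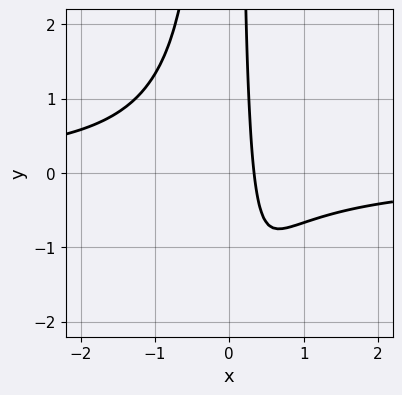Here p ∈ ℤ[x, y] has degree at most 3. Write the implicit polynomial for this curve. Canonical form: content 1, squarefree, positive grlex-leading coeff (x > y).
3*x^2*y + 3*x - 1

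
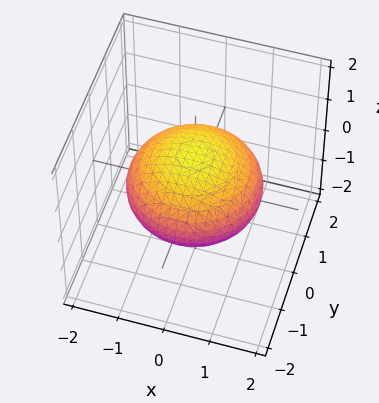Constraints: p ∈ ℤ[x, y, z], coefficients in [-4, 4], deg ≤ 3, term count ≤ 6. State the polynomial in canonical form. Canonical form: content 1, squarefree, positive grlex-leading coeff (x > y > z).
x^2 + y^2 + 2*z^2 - 2

1. deg p = 2. No degree-1 surface has this shape.
2. Symmetries: rotational symmetry about the z-axis ⇒ p depends on x, y only through x² + y².
3. From the visible intercepts: among the integer gridlines, it crosses the z-axis at z ∈ {-1, 1}; a circular section at z = 0 has radius between 1 and 2.
4. Solving for integer coefficients yields p as stated.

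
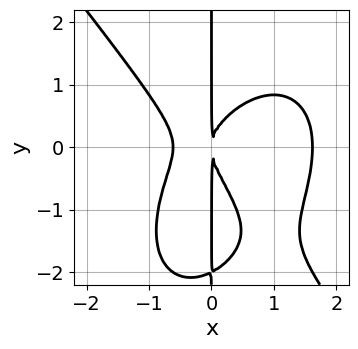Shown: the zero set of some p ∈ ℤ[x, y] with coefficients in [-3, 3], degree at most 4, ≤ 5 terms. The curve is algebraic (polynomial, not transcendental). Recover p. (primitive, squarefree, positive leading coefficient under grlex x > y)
(a) deg p = 4. The shape is more complex than any degree-3 curve.
(b) Reading off the gridlines: the visible y-axis segment lies entirely on the curve.
(c) Fitting integer coefficients to these (and the overall shape) gives p.

2*x^4 + x*y^3 - 2*x^3 + 2*x*y^2 - 2*x^2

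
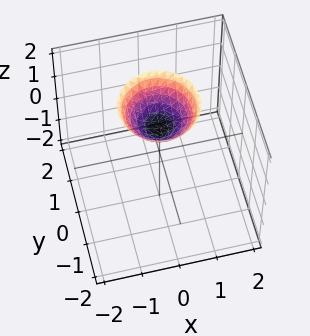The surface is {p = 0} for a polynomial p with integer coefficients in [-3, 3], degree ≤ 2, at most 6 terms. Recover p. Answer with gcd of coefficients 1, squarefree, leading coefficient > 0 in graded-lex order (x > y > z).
x^2 + y^2 - z + 1

1. deg p = 2. The shape is more complex than any degree-1 surface.
2. Symmetries: rotational symmetry about the z-axis ⇒ p depends on x, y only through x² + y².
3. From the visible intercepts: it misses every integer gridline on the x-axis; a circular section at z = 2 has radius exactly 1; it misses every integer gridline on the y-axis; one z-axis crossing is at z = 1.
4. Together with the visible shape, these determine p as stated.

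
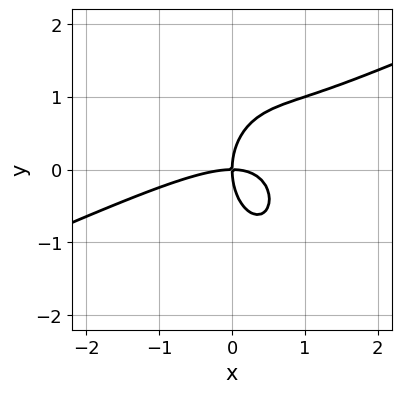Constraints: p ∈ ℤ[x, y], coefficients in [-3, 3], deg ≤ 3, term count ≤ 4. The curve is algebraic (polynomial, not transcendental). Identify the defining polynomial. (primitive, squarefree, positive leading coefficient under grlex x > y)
(a) The degree is 3 — no degree-2 curve has this shape.
(b) Against the integer gridlines: one x-axis crossing is at x = 0; it meets the y-axis at y = 0 (among the integer gridlines).
(c) Solving for integer coefficients yields p as stated.

x^3 - 2*x^2*y - y^3 + 2*x*y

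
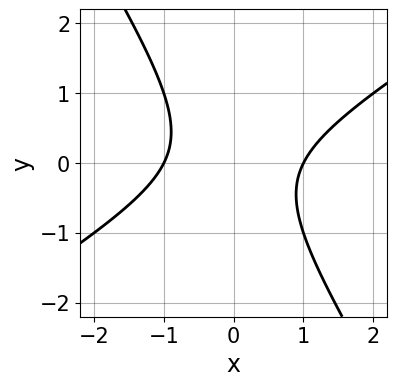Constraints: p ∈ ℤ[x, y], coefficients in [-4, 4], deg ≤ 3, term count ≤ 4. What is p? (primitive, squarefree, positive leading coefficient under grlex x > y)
1. The degree is 2 — no degree-1 curve has this shape.
2. From the visible intercepts: the curve avoids every integer y-axis point in the box; among the integer gridlines, it crosses the x-axis at x ∈ {-1, 1}.
3. Solving for integer coefficients yields p as stated.

x^2 - x*y - y^2 - 1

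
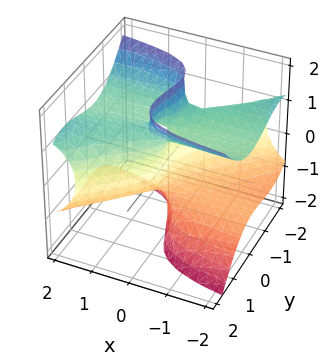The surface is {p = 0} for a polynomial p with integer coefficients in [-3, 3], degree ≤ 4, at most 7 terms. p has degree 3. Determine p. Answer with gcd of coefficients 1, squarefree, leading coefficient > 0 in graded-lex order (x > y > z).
2*x*y^2 - 3*x*z^2 - 2*y^3 + y*z + 3*x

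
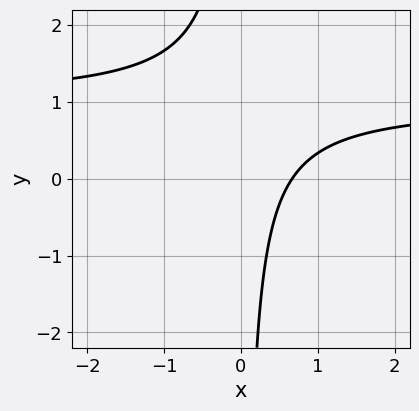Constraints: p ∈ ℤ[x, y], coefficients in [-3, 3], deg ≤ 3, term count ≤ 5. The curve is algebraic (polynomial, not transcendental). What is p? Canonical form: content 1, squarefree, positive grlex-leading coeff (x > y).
3*x*y - 3*x + 2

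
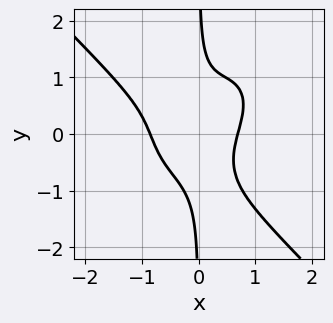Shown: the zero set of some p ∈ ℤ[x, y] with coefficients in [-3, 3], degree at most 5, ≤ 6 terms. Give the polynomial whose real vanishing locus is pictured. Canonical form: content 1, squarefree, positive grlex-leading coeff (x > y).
First, degree: a generic line meets the curve in up to 4 points, so deg p = 4.
Next, against the integer gridlines: the curve avoids every integer y-axis point in the box.
Finally, the integer polynomial consistent with all of this is the stated p.

3*x^4 + 3*x*y^3 + x^3 - 3*x^2*y - 1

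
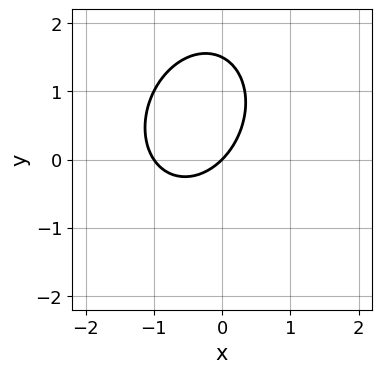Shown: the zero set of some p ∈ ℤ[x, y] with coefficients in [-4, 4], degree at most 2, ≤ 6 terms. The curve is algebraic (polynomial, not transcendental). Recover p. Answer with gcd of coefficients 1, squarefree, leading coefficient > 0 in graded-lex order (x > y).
3*x^2 - x*y + 2*y^2 + 3*x - 3*y

(a) The degree is 2 — a generic line meets the curve in up to 2 points.
(b) Observable constraints: among the integer gridlines, it crosses the x-axis at x ∈ {-1, 0}; it meets the y-axis at y = 0 (among the integer gridlines).
(c) The integer polynomial consistent with all of this is the stated p.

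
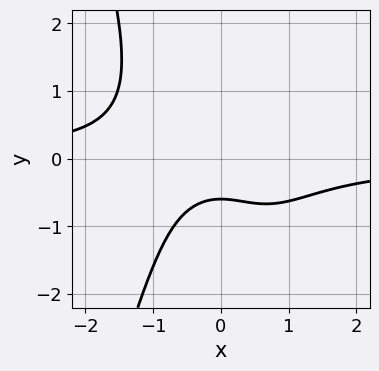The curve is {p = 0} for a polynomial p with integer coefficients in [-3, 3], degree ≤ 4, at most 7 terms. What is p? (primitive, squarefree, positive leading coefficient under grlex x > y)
3*x^3*y + y^3 + 2*x^2 + 3*y + 2

(a) Degree: the shape is more complex than any degree-3 curve, so deg p = 4.
(b) Checking where it meets the axes: no x-intercept at any integer in the box.
(c) Putting this together gives p.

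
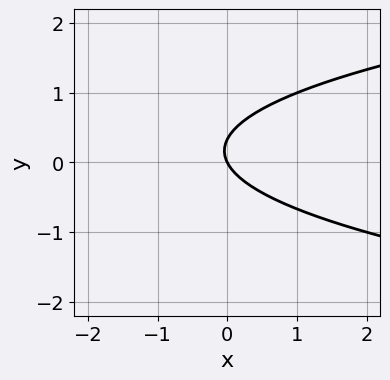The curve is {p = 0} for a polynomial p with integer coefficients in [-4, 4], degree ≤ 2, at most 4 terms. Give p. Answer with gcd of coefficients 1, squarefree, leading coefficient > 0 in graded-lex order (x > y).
3*y^2 - 2*x - y

Degree: no degree-1 curve has this shape, so deg p = 2.
Observable constraints: it meets the x-axis at x = 0 (among the integer gridlines); one y-axis crossing is at y = 0.
These observations pin down the coefficients.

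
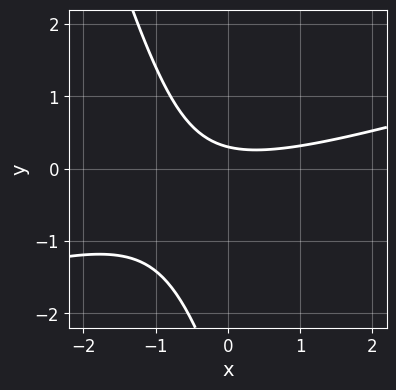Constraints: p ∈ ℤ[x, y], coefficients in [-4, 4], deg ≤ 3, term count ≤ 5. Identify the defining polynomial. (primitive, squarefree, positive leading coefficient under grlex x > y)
x^2 - 3*x*y - y^2 - 3*y + 1

(a) The degree is 2 — a generic line meets the curve in up to 2 points.
(b) Observable constraints: it misses every integer gridline on the x-axis.
(c) Putting this together gives p.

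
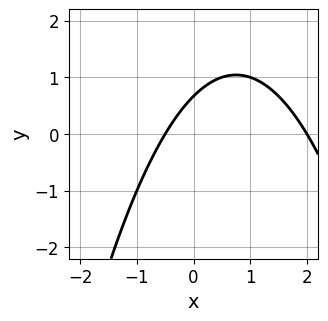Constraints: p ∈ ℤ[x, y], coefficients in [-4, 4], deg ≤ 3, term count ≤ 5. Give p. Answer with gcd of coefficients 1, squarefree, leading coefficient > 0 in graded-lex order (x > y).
2*x^2 - 3*x + 3*y - 2

1. The degree is 2 — the shape is more complex than any degree-1 curve.
2. Checking where it meets the axes: one x-axis crossing is at x = 2.
3. Solving for integer coefficients yields p as stated.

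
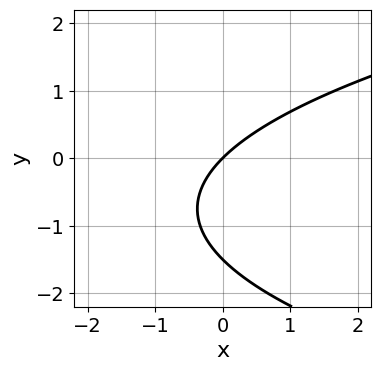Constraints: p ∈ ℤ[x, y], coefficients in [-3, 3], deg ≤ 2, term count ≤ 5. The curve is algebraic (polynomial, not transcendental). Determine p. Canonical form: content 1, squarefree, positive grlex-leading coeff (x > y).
2*y^2 - 3*x + 3*y

(a) The degree is 2 — a generic line meets the curve in up to 2 points.
(b) Against the integer gridlines: it meets the x-axis at x = 0 (among the integer gridlines); one y-axis crossing is at y = 0.
(c) These observations pin down the coefficients.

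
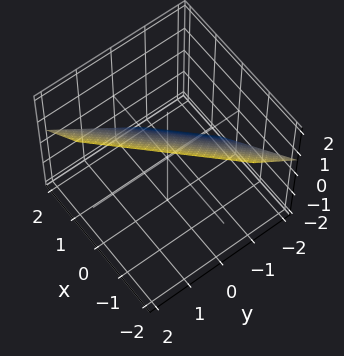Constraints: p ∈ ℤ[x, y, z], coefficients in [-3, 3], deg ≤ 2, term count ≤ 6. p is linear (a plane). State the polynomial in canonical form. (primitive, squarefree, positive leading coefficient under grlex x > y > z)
3*x - 3*y + 3*z - 2

Degree: the surface is flat (a plane), so deg p = 1.
Matching integer coefficients to the picture gives p.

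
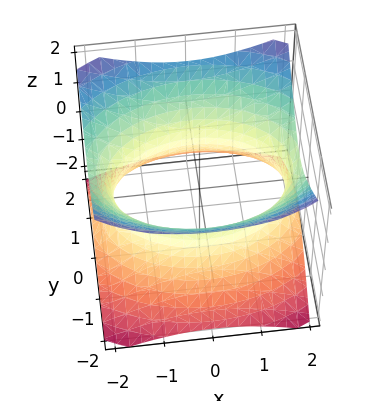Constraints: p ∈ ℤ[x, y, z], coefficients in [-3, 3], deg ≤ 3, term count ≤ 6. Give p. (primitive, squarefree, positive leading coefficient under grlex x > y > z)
x^2 + 2*y^2 - 2*z^2 - 3

(a) deg p = 2. One connected sheet with a waist; a quadric.
(b) Symmetries: the y ↦ −y reflection is a symmetry, so y appears only in even powers; mirror symmetry z ↦ −z ⇒ only even powers of z; it's symmetric under x → −x, forcing even powers of x.
(c) Against the integer gridlines: no z-intercept at any integer in the box.
(d) The integer polynomial consistent with all of this is the stated p.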